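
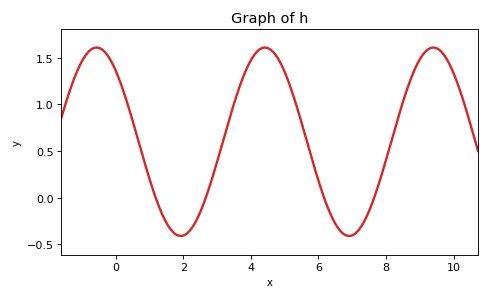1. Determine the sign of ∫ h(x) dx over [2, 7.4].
positive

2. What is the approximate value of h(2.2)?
-0.35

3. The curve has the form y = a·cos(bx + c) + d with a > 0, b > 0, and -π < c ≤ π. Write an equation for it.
y = 1.01cos(1.3x + 0.72) + 0.6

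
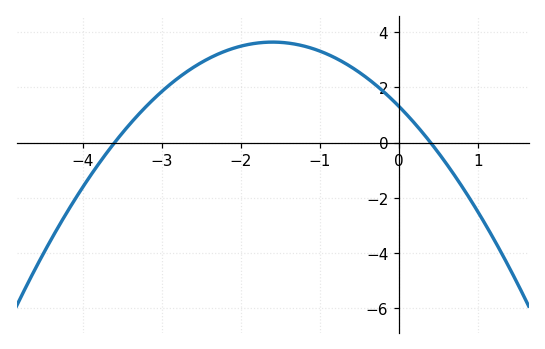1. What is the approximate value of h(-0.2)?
1.8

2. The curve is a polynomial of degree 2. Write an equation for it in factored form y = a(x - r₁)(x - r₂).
y = -0.91(x + 3.6)(x - 0.4)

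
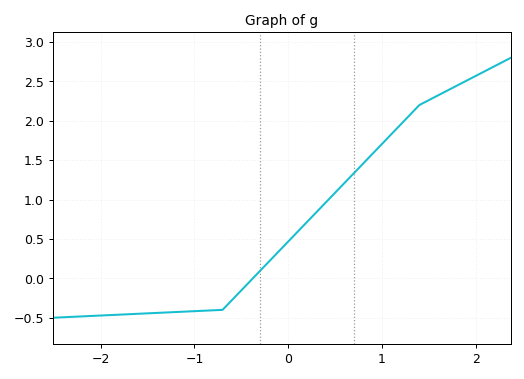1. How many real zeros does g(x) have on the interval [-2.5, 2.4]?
1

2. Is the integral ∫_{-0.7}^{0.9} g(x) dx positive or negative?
positive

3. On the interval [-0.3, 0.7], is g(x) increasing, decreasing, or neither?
increasing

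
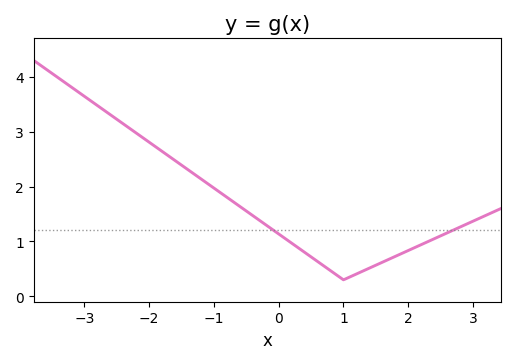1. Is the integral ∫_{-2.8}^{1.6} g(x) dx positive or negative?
positive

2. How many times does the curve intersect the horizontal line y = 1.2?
2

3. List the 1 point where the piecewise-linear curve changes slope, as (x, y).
(1, 0.3)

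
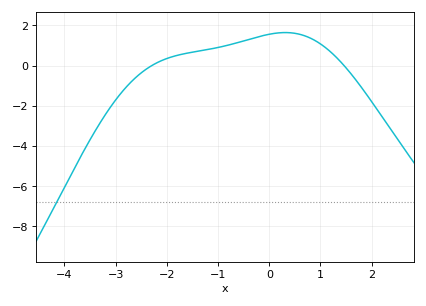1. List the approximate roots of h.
-2.29, 1.46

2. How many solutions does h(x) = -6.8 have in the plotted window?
1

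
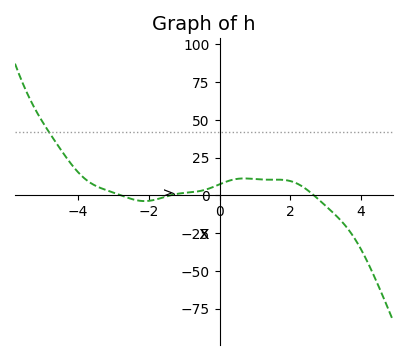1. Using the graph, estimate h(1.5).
10.4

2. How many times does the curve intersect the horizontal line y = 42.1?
1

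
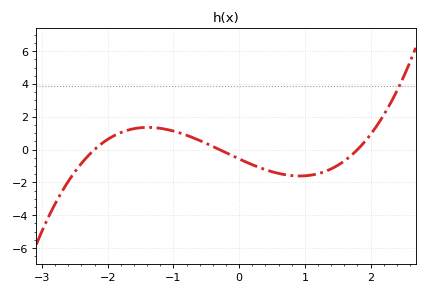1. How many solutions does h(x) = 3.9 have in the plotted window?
1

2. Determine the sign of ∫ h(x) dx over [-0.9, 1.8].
negative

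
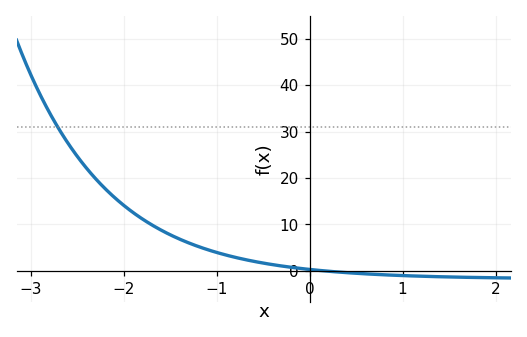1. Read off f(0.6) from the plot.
-0.678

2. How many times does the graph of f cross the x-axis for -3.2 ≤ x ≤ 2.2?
1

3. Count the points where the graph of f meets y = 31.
1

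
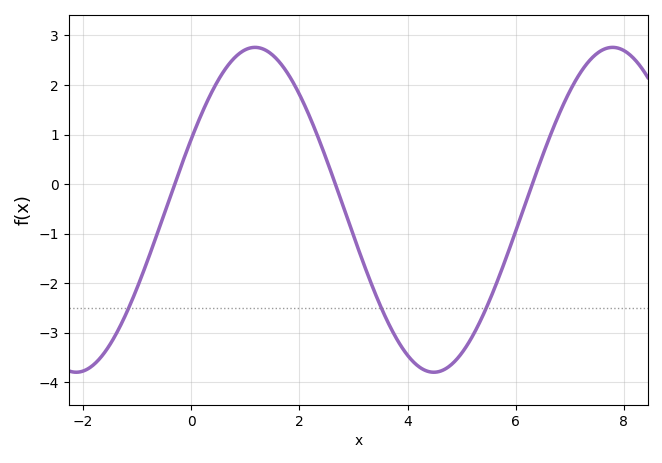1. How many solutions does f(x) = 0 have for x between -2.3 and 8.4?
3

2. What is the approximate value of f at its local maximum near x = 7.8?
2.8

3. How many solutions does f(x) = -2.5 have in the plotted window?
3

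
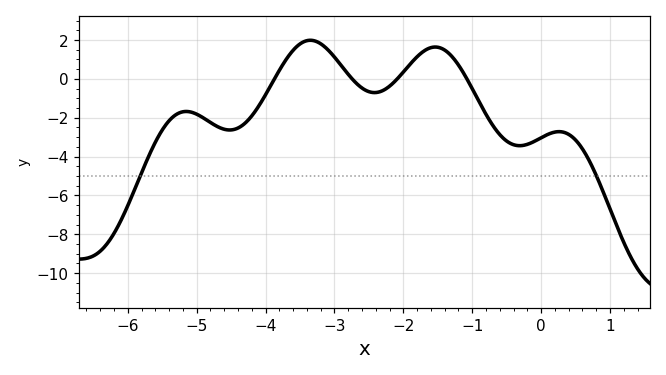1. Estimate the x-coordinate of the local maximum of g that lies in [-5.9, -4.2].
-5.2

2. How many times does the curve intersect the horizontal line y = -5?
2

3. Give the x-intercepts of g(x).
-3.8, -2.8, -2, -1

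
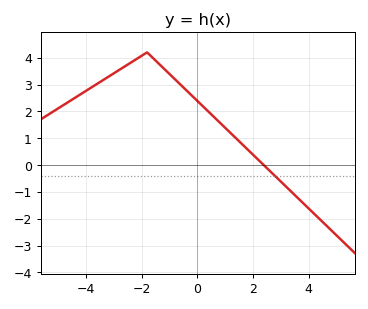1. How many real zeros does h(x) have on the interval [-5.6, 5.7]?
1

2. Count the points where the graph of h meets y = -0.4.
1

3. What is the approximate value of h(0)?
2.4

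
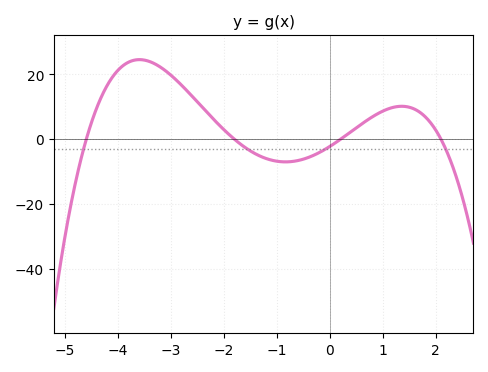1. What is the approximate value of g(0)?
-2.19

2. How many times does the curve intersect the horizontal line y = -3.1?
4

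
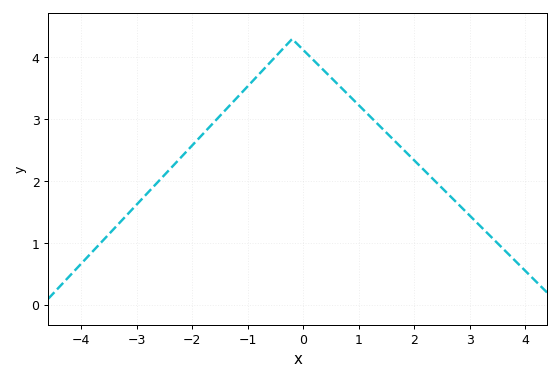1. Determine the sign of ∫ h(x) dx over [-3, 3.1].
positive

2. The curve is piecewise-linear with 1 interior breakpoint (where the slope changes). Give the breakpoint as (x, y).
(-0.2, 4.3)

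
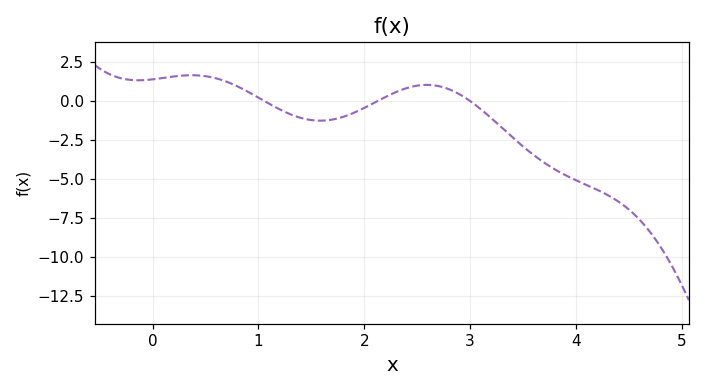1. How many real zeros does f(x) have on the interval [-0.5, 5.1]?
3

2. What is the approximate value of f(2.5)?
1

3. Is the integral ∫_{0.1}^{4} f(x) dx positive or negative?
negative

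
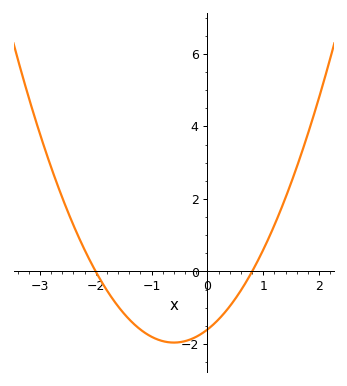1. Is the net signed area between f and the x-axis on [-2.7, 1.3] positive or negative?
negative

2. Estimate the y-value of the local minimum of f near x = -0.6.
-2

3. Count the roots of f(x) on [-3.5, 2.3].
2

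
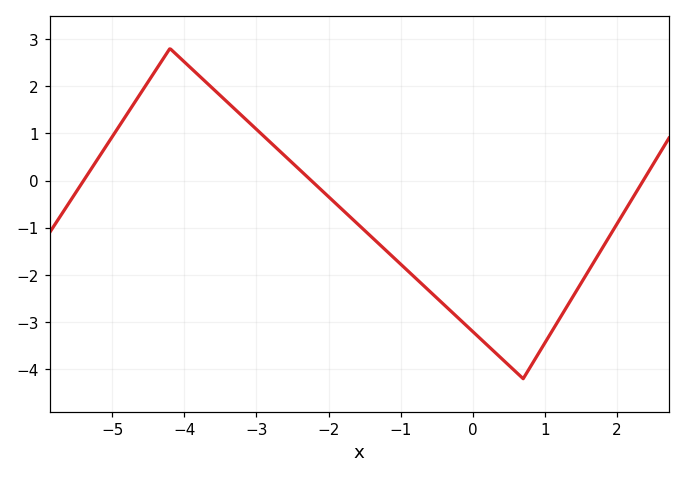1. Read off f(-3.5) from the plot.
1.8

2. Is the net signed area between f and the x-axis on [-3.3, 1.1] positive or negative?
negative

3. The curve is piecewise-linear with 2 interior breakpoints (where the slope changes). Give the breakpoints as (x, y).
(-4.2, 2.8); (0.7, -4.2)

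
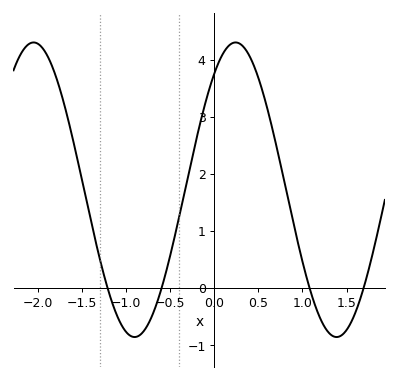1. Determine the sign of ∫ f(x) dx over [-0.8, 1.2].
positive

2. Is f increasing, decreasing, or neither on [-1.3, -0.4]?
neither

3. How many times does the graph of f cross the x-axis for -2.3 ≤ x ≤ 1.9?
4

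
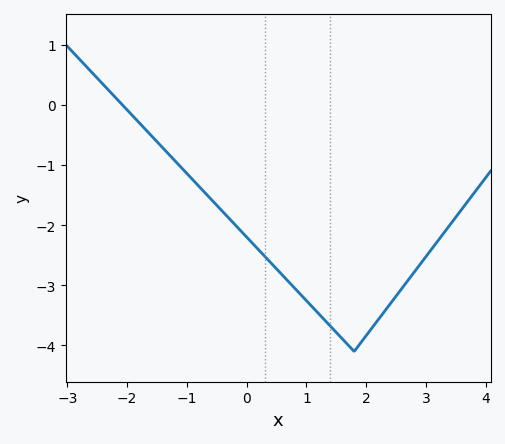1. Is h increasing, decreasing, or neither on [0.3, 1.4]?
decreasing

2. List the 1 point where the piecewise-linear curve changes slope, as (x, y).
(1.8, -4.1)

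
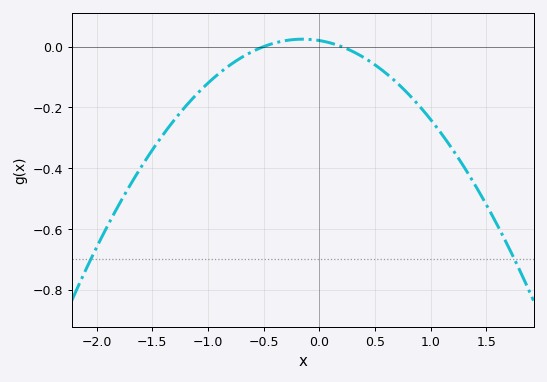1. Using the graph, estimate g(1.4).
-0.46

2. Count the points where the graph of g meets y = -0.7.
2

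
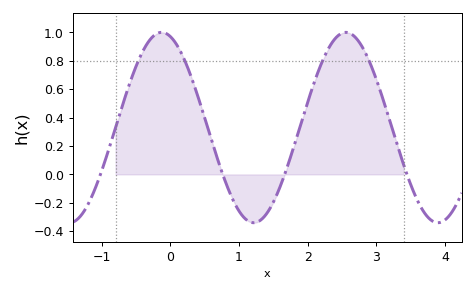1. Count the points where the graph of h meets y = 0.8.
4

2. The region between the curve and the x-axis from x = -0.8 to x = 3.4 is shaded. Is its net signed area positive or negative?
positive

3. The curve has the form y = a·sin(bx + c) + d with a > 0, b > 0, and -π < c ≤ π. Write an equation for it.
y = 0.67sin(2.34x + 1.87) + 0.33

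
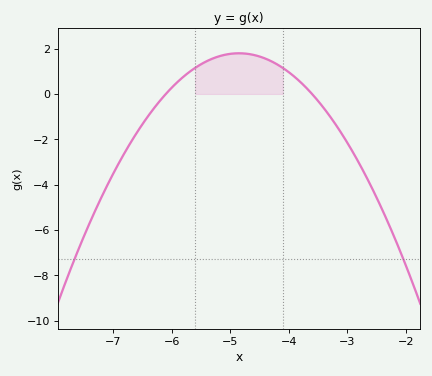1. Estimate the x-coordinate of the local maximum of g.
-4.8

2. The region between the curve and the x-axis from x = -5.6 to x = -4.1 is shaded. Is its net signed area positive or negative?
positive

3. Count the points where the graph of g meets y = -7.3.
2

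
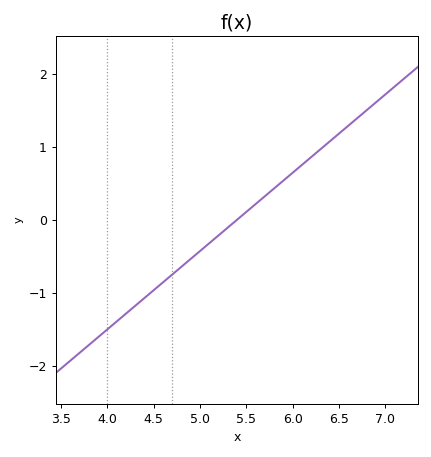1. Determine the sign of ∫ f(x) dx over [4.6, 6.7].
positive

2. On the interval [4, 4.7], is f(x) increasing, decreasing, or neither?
increasing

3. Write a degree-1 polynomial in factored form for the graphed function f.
y = 1.07(x - 5.4)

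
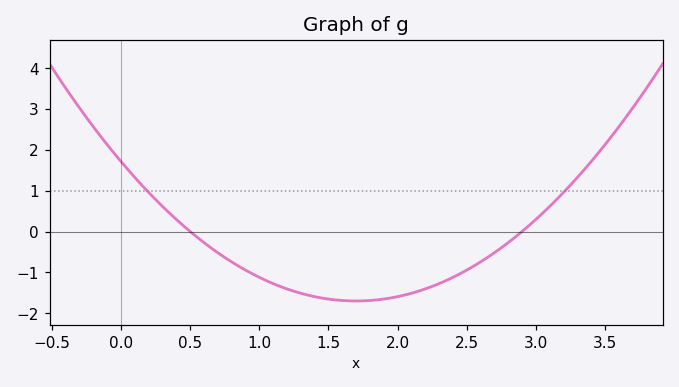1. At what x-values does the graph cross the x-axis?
0.5, 2.9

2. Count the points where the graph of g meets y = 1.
2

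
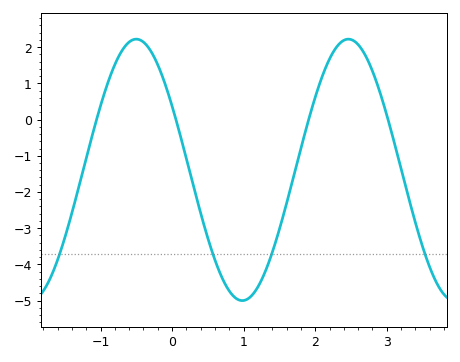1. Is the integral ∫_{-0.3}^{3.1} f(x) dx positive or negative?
negative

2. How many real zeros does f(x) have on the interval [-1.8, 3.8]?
4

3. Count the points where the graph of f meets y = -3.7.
4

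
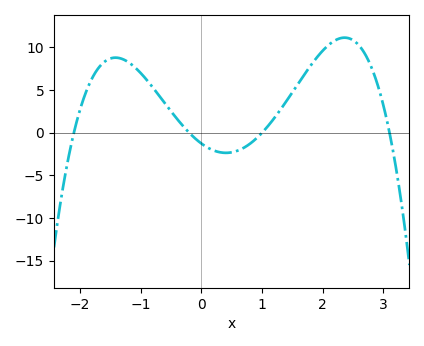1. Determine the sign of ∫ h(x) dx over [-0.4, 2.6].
positive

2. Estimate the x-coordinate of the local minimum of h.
0.406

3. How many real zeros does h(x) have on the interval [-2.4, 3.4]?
4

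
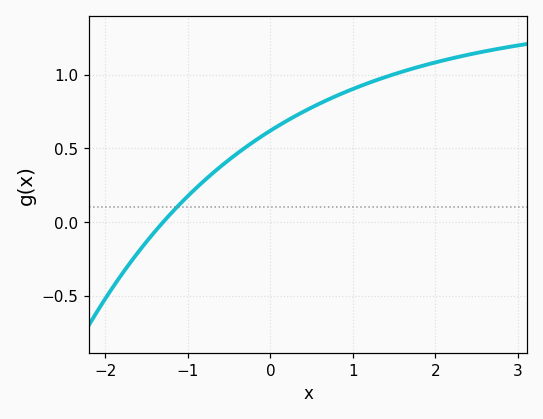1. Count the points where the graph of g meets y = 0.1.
1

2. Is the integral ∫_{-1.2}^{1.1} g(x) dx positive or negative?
positive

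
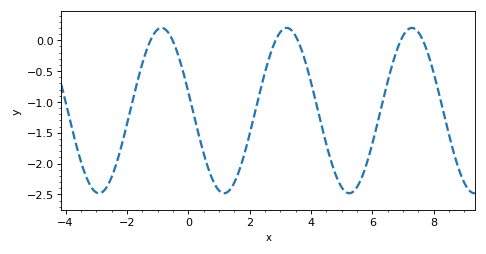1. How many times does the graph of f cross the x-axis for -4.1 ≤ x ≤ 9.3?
6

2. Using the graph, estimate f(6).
-1.68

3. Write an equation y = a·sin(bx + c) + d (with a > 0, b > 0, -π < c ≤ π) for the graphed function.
y = 1.34sin(1.54x + 2.91) - 1.14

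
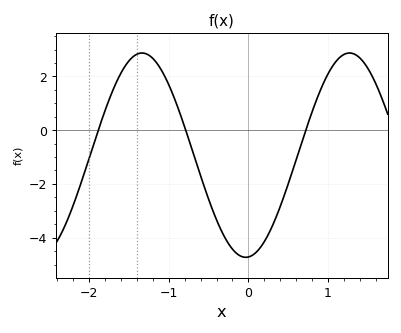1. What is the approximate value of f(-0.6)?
-1.6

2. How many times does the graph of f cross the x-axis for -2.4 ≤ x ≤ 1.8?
3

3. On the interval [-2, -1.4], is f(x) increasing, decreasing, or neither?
increasing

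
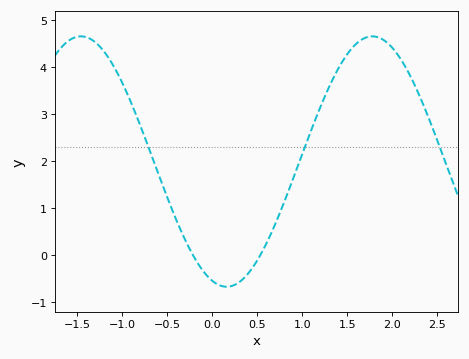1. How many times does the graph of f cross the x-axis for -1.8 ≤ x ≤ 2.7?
2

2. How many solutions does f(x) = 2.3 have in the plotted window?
3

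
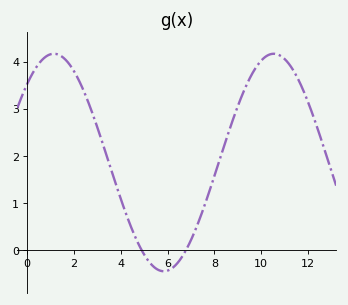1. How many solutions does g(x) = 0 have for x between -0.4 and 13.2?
2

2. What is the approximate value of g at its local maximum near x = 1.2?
4.17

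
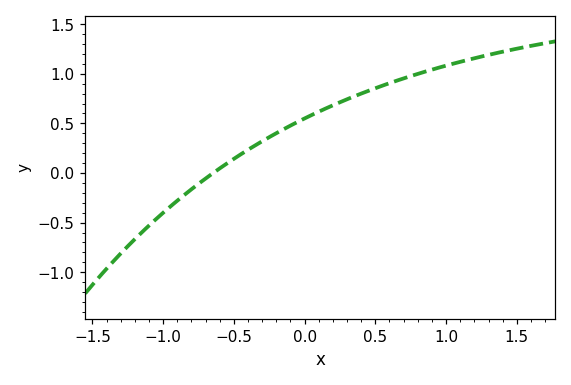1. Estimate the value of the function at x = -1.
-0.401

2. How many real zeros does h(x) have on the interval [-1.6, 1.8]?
1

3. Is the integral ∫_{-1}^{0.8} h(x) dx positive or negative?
positive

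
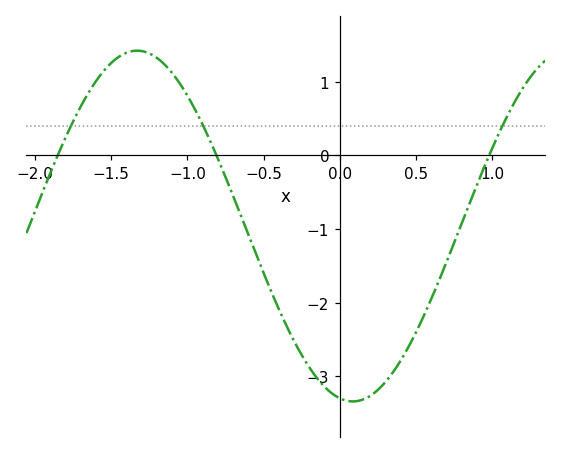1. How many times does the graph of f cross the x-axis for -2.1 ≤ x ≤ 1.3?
3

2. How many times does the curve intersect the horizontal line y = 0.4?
3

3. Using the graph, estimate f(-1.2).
1.32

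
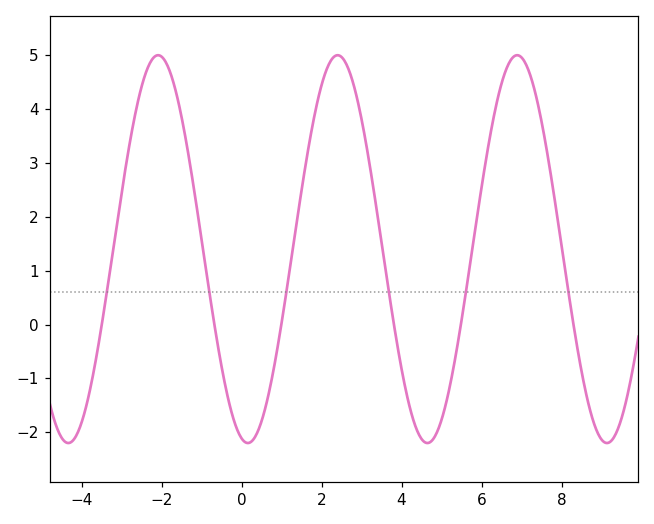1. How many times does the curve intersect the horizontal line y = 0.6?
6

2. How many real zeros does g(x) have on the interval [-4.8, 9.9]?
6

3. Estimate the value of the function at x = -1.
1.6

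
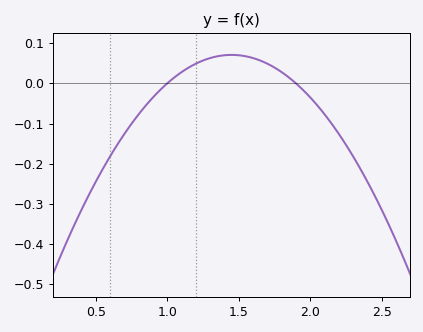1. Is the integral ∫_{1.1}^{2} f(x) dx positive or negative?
positive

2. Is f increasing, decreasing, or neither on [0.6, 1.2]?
increasing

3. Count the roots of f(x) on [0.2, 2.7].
2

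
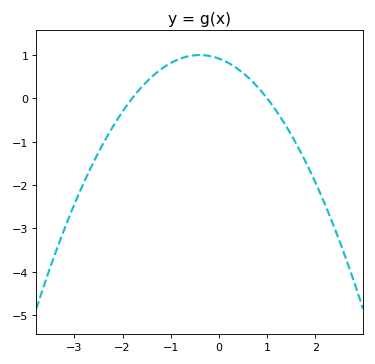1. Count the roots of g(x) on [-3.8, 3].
2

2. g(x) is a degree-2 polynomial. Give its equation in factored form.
y = -0.51(x + 1.8)(x - 1)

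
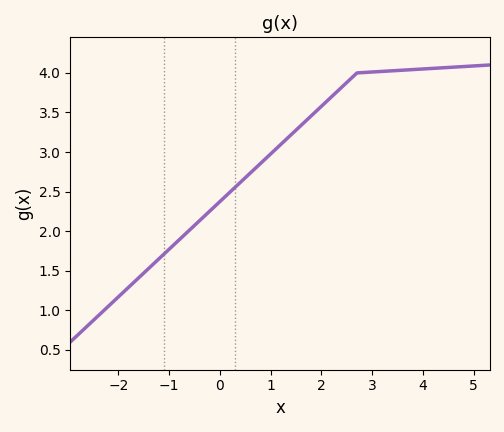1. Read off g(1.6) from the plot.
3.35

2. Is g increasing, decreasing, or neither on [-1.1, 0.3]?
increasing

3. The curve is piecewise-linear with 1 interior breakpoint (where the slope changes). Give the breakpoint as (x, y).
(2.7, 4)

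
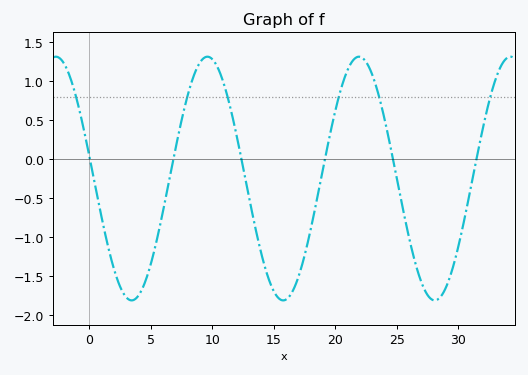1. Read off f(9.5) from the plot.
1.31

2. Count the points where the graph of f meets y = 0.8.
6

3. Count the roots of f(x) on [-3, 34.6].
6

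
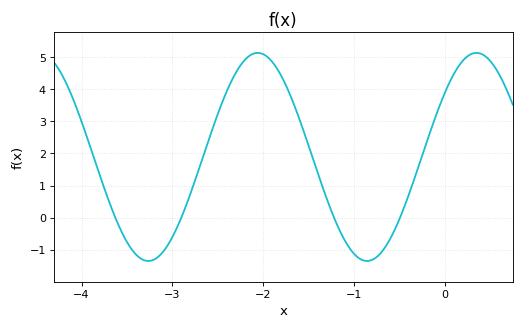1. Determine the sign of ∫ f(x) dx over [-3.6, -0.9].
positive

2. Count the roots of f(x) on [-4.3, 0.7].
4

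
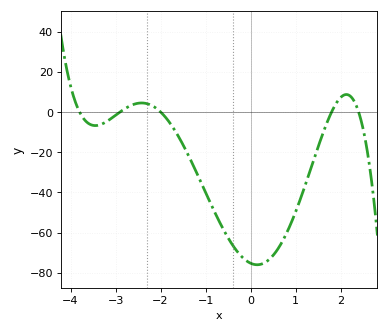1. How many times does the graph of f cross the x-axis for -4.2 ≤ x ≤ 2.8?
5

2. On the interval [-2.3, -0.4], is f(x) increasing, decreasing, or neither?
decreasing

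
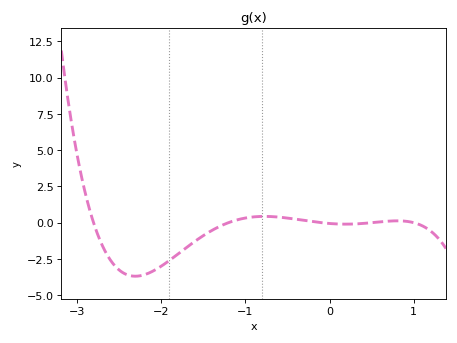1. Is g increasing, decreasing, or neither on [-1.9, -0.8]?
increasing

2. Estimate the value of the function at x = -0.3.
0.2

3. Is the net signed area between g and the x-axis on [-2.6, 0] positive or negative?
negative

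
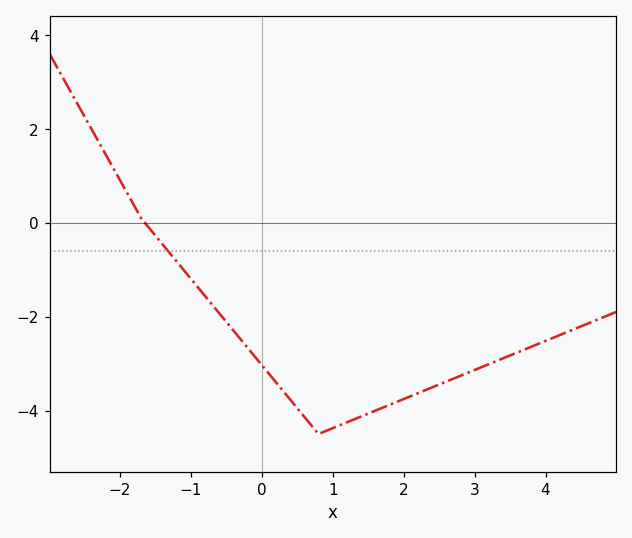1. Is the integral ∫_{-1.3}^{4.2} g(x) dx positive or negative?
negative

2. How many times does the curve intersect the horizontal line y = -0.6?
1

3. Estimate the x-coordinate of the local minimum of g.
0.799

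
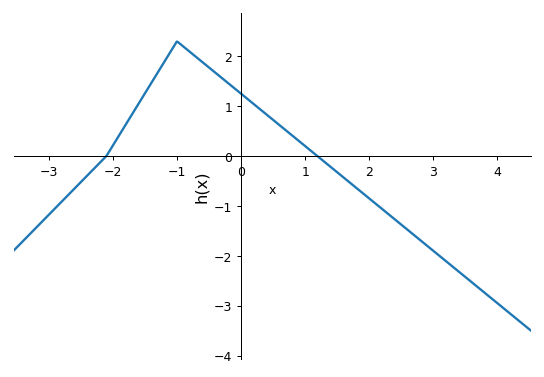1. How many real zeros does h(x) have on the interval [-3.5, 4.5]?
2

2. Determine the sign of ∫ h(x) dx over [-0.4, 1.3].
positive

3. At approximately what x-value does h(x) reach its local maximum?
-1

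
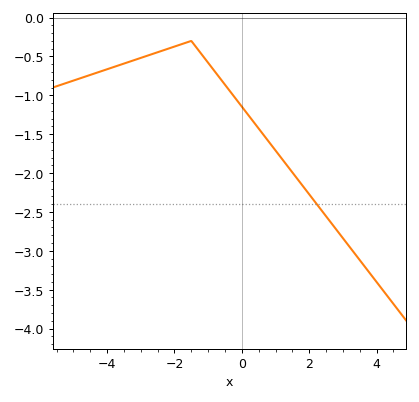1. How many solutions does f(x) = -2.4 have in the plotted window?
1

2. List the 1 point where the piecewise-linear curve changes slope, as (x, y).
(-1.5, -0.3)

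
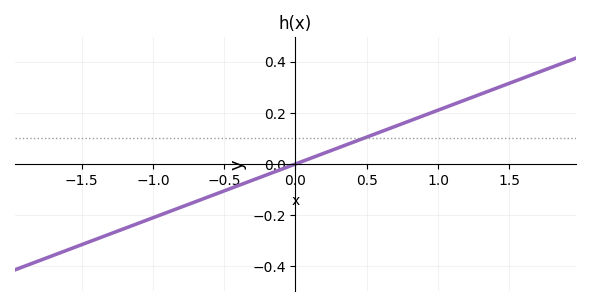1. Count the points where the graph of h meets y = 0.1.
1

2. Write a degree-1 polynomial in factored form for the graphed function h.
y = 0.21(x - 0)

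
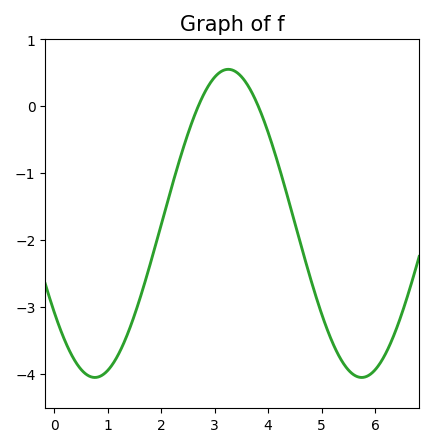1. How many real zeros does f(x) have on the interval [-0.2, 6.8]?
2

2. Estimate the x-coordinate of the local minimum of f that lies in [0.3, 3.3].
0.76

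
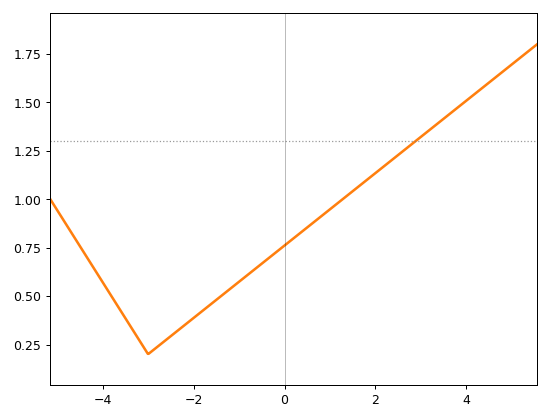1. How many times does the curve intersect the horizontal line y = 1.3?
1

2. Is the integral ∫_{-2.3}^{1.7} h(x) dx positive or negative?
positive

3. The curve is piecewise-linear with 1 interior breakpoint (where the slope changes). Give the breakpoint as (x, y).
(-3, 0.2)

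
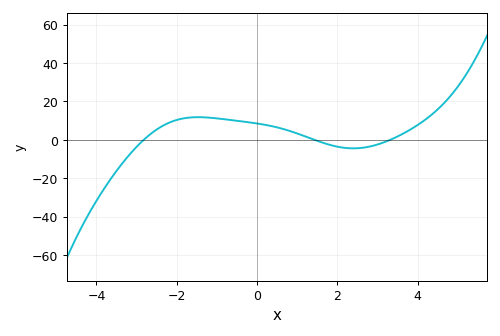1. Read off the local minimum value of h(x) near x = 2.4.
-4.41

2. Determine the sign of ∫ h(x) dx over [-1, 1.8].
positive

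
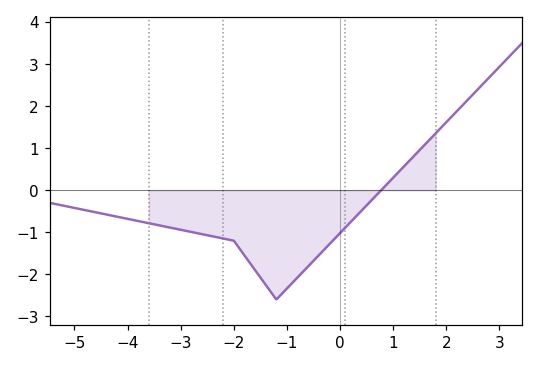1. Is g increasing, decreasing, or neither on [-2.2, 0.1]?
neither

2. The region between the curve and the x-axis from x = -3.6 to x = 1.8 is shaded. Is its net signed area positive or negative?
negative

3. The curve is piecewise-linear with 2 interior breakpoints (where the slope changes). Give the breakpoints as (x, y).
(-2, -1.2); (-1.2, -2.6)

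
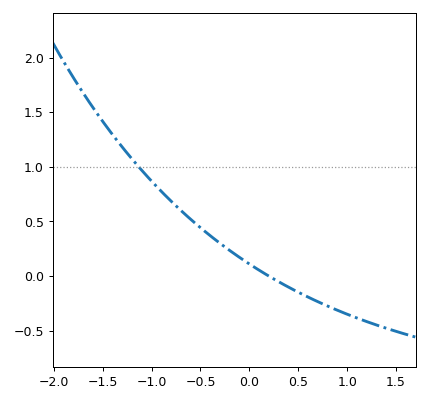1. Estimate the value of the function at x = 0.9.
-0.3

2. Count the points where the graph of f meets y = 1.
1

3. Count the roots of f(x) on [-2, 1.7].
1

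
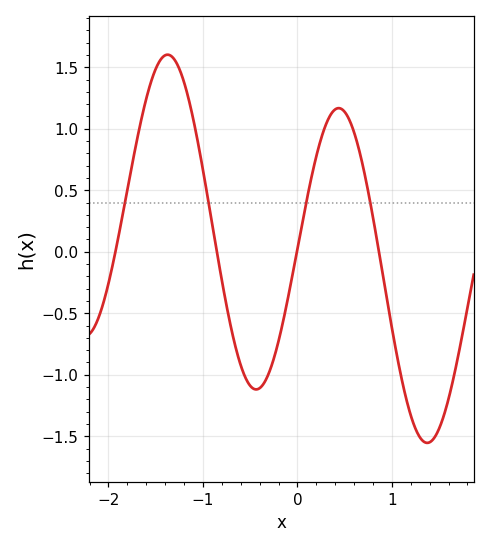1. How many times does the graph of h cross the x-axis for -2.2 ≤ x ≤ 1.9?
4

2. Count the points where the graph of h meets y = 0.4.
4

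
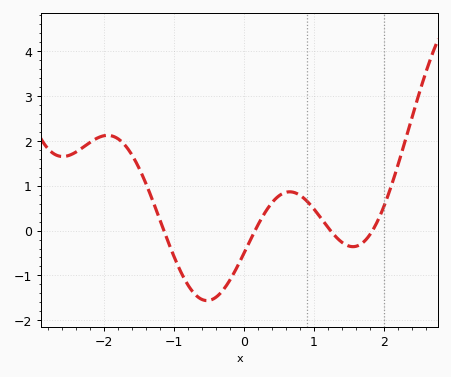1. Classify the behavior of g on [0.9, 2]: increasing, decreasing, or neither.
neither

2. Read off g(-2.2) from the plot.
1.96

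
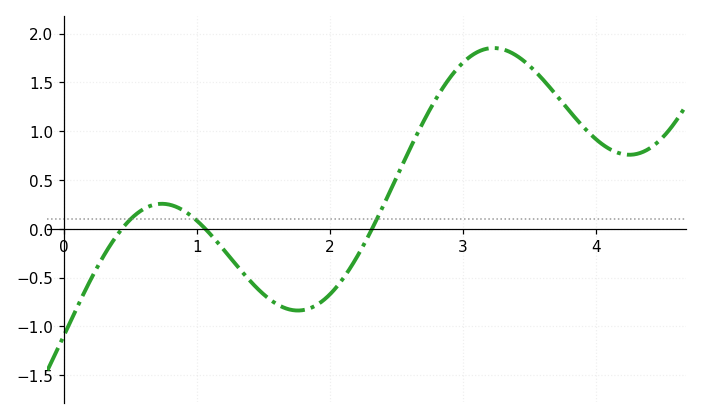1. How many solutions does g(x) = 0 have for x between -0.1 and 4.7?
3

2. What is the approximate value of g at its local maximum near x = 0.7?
0.25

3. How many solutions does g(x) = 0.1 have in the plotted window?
3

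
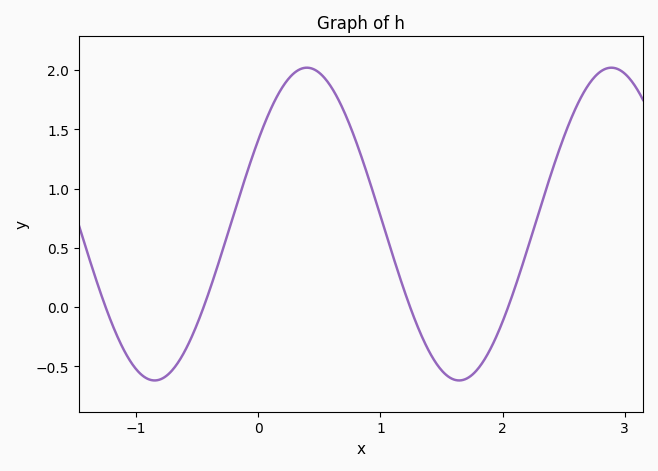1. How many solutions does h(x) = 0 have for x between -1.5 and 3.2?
4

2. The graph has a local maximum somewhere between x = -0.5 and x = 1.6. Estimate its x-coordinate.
0.4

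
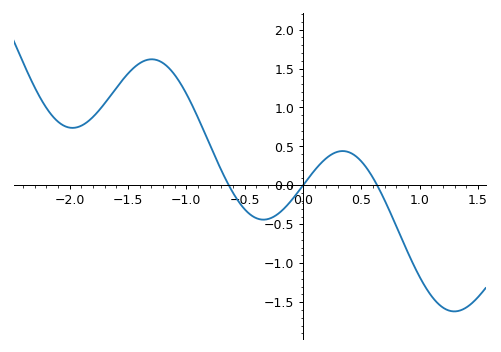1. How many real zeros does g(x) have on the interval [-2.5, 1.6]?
3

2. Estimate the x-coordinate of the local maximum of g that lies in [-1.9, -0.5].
-1.3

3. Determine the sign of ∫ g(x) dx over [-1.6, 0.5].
positive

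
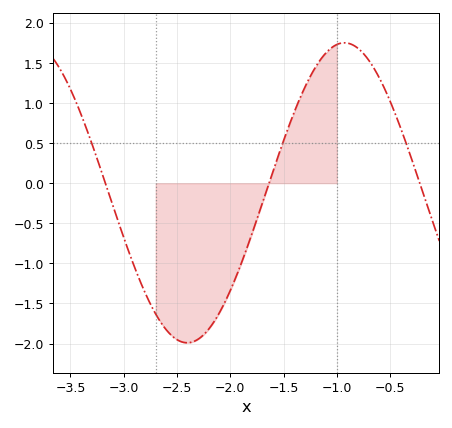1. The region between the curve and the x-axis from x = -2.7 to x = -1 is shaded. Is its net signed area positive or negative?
negative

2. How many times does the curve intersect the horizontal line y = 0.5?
3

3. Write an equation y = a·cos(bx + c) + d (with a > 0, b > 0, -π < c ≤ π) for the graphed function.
y = 1.87cos(2.13x + 1.98) - 0.12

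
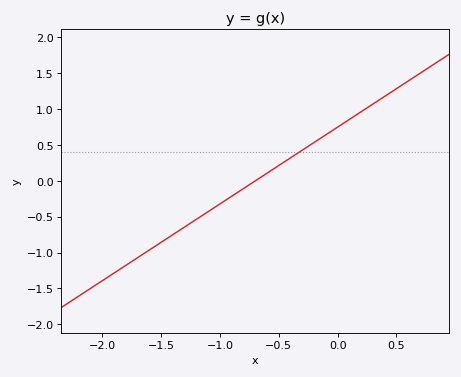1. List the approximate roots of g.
-0.7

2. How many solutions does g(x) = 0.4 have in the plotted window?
1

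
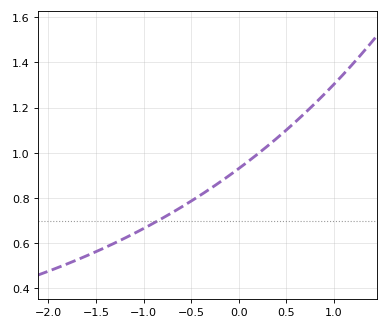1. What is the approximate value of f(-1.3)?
0.601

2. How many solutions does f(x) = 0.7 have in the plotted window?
1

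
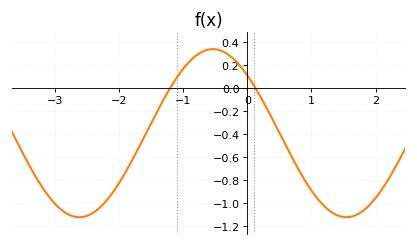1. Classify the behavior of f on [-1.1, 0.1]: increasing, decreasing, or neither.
neither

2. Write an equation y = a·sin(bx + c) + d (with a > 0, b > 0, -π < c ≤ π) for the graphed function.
y = 0.73sin(1.51x + 2.38) - 0.39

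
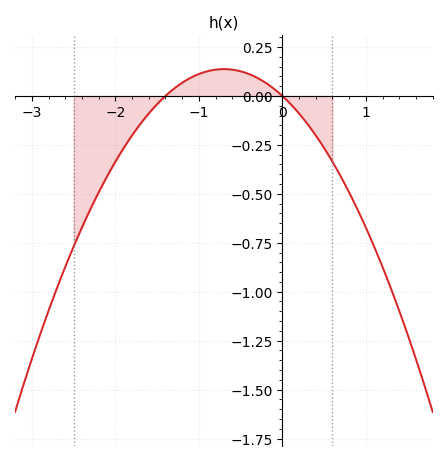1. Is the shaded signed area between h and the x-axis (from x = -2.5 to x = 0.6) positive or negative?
negative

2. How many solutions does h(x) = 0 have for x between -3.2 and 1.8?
2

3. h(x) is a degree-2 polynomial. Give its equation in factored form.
y = -0.28(x + 1.4)(x - 0)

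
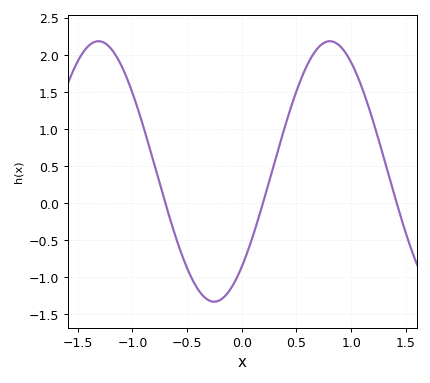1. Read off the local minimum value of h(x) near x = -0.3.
-1.33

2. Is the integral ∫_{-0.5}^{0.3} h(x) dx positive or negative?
negative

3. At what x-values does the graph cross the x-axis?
-0.699, 0.193, 1.42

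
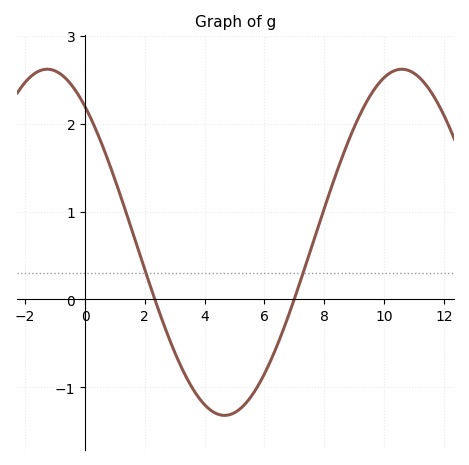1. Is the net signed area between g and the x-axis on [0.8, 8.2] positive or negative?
negative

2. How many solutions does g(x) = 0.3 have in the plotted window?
2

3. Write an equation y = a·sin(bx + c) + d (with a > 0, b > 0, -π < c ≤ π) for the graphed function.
y = 1.97sin(0.53x + 2.24) + 0.65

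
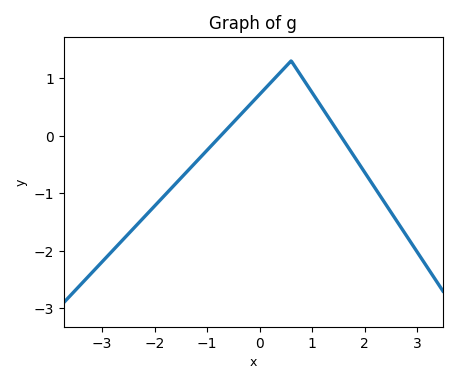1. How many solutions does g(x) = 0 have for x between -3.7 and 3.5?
2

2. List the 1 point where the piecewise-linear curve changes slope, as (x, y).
(0.6, 1.3)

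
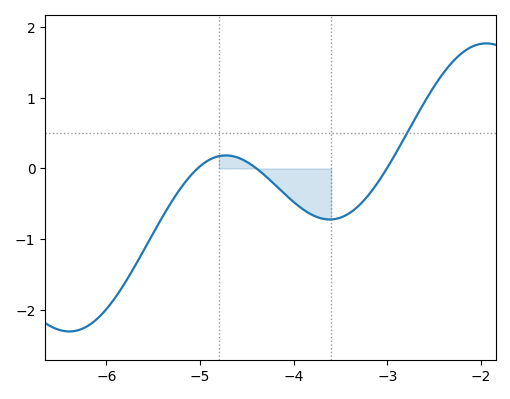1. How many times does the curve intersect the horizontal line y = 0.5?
1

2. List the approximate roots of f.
-5, -4.4, -3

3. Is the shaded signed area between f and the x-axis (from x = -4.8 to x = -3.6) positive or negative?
negative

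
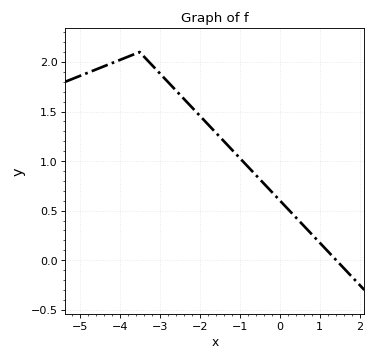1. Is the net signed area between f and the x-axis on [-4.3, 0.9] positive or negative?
positive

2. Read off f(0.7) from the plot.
0.3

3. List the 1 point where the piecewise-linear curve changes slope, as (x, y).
(-3.5, 2.1)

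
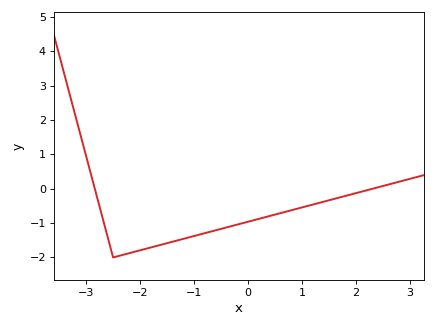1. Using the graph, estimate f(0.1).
-0.917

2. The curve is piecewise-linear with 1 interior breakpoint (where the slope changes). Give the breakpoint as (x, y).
(-2.5, -2)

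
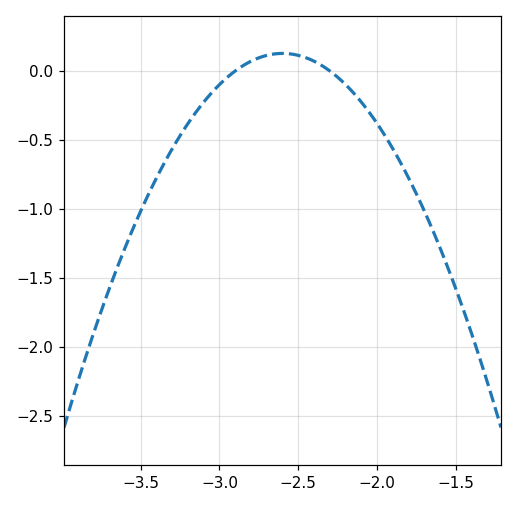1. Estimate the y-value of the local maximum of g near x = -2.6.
0.15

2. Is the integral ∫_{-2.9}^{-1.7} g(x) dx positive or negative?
negative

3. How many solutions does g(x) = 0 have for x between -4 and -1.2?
2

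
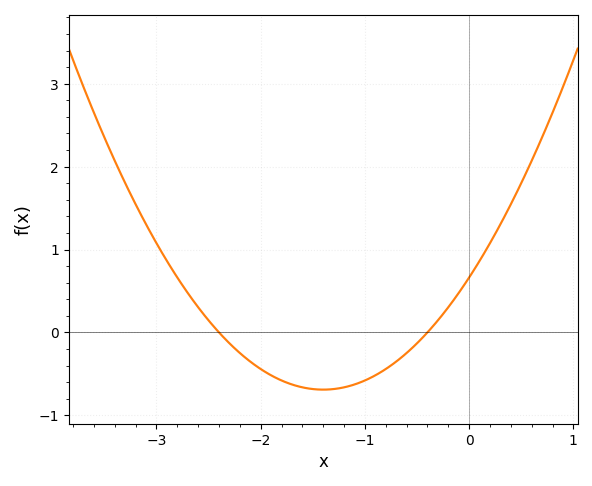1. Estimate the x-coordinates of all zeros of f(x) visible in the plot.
-2.4, -0.4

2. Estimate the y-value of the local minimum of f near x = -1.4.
-0.7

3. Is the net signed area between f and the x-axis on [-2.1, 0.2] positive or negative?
negative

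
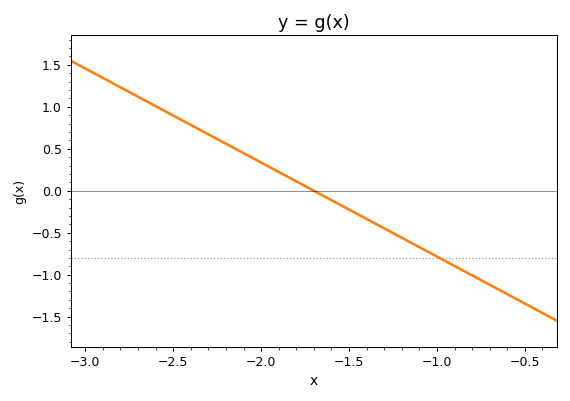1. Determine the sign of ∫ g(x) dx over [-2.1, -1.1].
negative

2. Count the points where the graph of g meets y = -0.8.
1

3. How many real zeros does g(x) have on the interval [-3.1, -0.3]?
1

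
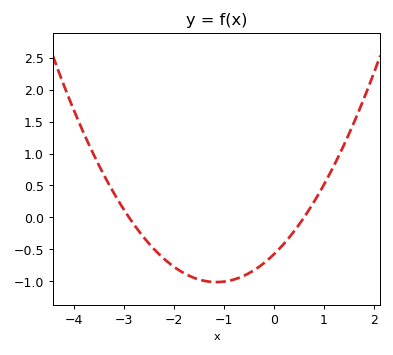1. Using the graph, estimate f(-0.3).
-0.75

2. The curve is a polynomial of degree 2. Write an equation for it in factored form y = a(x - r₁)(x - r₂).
y = 0.33(x + 2.9)(x - 0.6)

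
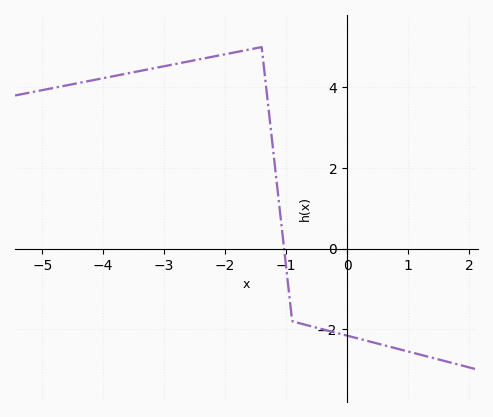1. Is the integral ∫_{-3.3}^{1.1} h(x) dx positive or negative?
positive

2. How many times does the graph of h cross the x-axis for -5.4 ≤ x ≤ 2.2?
1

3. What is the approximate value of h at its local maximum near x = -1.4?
5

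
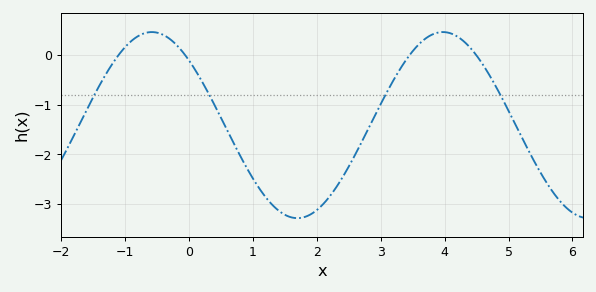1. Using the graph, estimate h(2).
-3.12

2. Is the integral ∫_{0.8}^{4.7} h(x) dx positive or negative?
negative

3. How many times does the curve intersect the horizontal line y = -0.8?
4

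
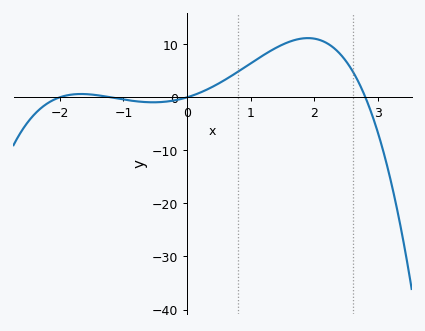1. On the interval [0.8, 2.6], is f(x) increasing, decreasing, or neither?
neither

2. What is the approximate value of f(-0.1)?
0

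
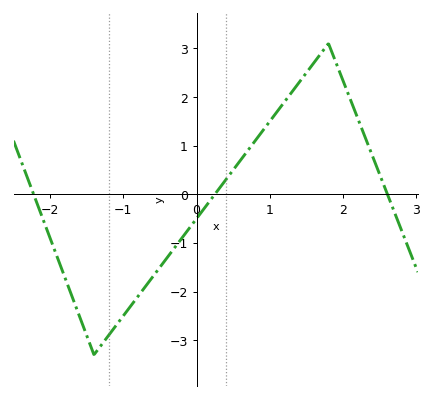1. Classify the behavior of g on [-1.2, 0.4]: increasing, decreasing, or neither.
increasing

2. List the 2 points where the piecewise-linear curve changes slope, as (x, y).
(-1.4, -3.3); (1.8, 3.1)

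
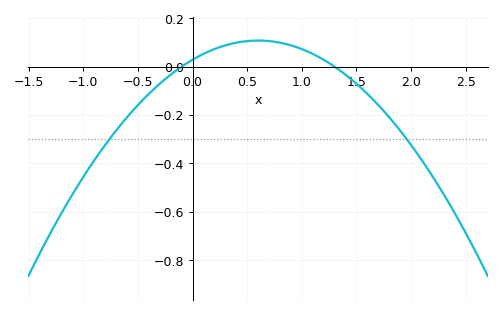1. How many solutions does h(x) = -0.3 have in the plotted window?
2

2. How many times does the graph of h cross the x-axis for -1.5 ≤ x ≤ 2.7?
2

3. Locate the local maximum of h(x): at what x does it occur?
0.6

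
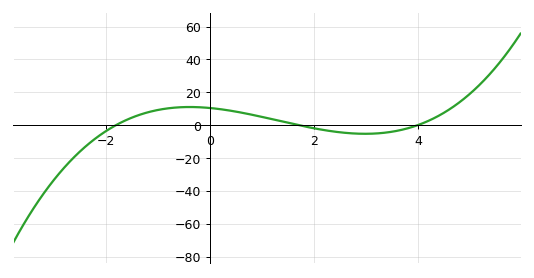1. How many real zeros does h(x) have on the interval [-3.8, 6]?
3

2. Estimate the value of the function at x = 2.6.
-4.71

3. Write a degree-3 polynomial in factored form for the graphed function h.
y = 0.85(x + 1.8)(x - 1.7)(x - 4)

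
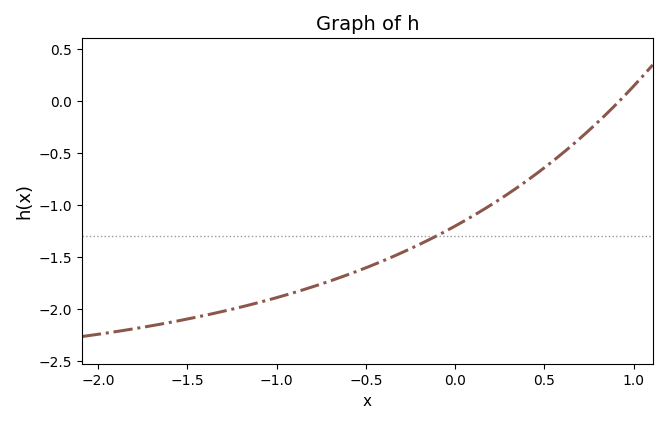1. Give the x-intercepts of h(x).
0.9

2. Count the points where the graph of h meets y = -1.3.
1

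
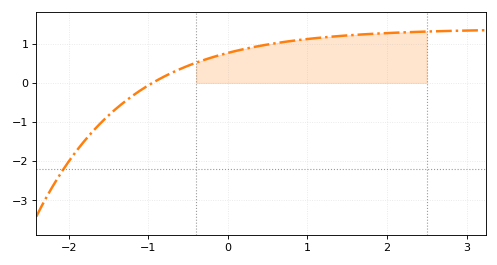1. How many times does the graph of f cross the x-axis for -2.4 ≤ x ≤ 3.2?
1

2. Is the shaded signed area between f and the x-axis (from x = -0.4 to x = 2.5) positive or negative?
positive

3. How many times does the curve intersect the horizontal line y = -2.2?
1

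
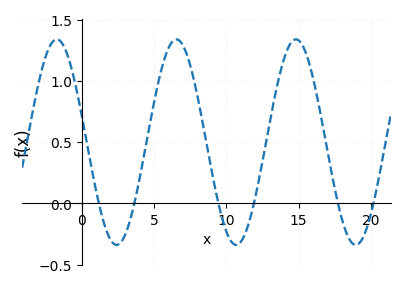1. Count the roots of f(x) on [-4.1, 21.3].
6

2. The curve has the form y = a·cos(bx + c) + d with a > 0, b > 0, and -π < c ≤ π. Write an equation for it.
y = 0.84cos(0.76x + 1.31) + 0.5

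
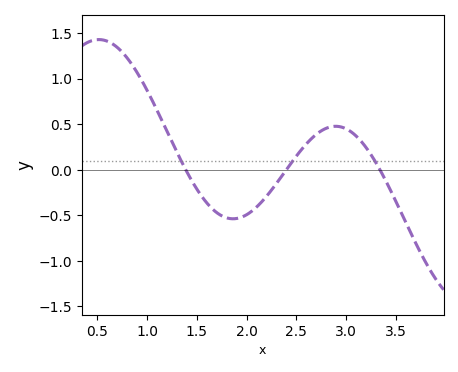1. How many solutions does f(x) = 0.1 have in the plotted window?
3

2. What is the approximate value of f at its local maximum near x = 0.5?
1.43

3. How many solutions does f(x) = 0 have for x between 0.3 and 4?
3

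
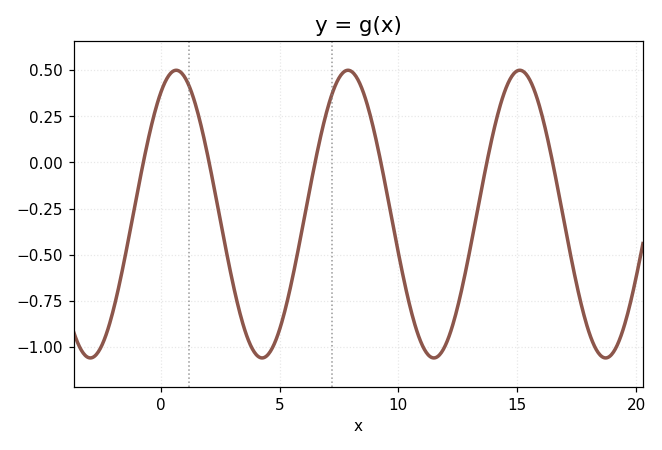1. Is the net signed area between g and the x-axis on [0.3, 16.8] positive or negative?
negative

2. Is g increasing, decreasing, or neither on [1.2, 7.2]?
neither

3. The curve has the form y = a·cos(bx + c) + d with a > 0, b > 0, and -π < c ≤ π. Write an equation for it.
y = 0.78cos(0.87x - 0.57) - 0.28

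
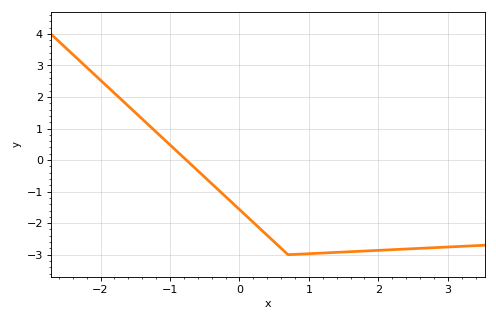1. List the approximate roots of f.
-0.765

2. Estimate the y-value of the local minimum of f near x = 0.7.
-3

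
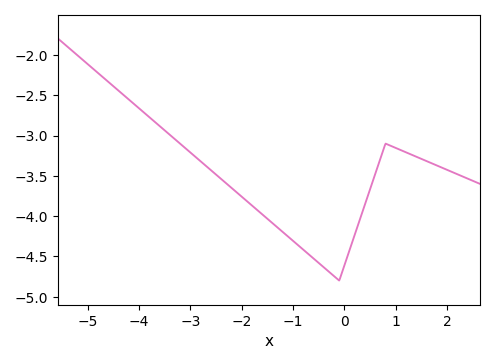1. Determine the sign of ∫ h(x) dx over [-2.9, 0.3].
negative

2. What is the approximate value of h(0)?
-4.61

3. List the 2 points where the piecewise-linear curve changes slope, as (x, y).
(-0.1, -4.8); (0.8, -3.1)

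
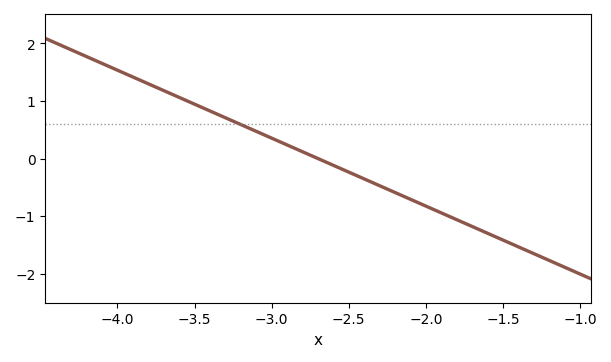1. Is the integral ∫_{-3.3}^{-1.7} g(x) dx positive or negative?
negative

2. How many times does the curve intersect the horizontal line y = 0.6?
1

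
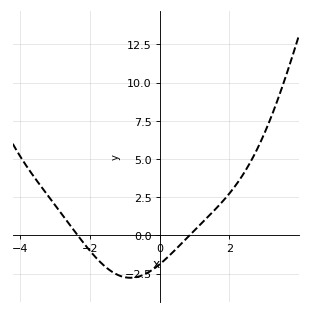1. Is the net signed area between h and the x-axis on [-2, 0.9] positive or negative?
negative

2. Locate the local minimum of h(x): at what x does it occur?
-0.8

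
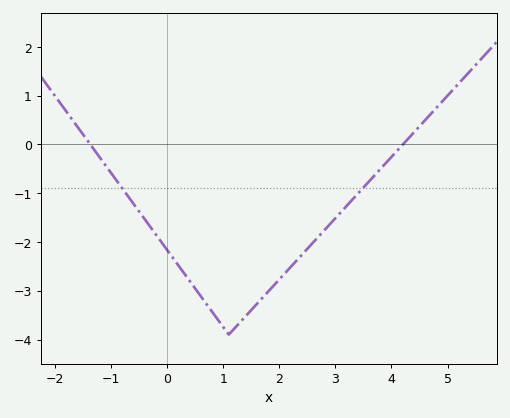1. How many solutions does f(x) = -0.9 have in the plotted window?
2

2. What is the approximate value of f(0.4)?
-2.8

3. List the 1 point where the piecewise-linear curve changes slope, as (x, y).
(1.1, -3.9)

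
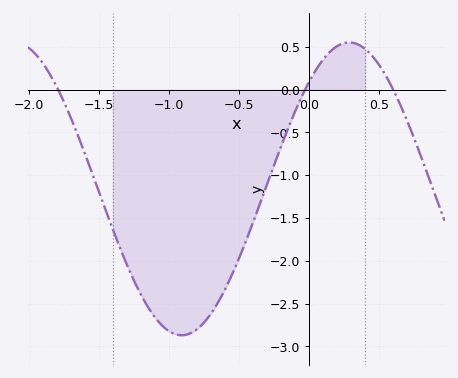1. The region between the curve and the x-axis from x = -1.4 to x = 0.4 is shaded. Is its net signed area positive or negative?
negative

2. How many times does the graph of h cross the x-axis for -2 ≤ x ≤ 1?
3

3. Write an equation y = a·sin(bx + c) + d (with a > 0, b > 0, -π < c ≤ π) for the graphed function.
y = 1.71sin(2.6x + 0.82) - 1.16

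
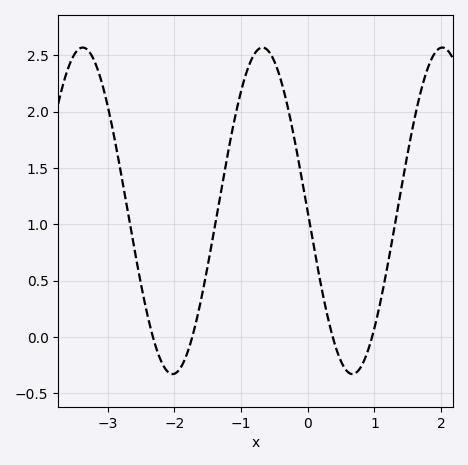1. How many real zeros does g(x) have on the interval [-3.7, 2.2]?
4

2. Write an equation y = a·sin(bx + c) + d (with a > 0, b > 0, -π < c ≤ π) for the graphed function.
y = 1.45sin(2.3x - 3.1) + 1.12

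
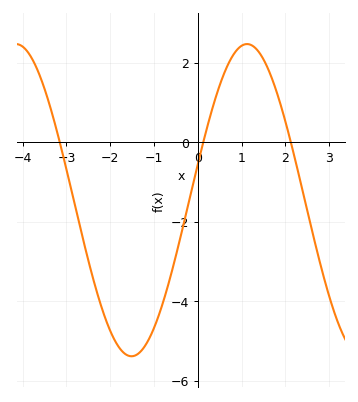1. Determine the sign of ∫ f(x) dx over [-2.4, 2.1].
negative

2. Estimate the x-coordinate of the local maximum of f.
1.13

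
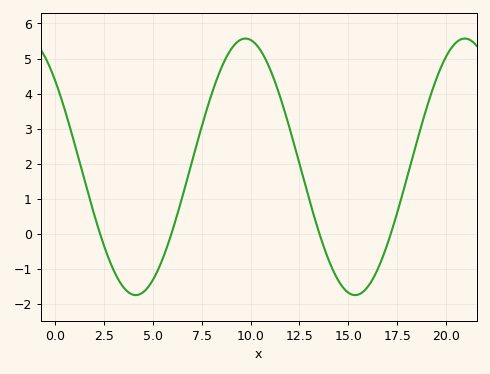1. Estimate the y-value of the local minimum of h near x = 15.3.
-1.7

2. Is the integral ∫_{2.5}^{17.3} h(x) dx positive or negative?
positive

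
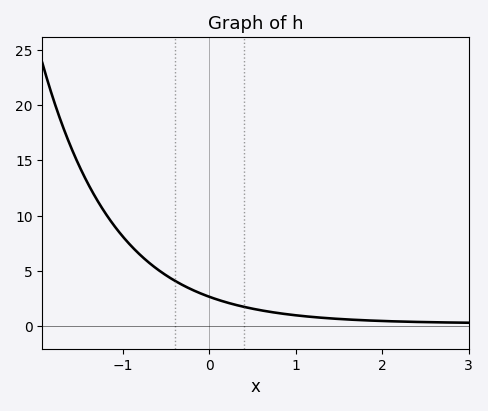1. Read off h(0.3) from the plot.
1.96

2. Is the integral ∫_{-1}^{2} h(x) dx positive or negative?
positive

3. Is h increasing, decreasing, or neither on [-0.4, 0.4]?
decreasing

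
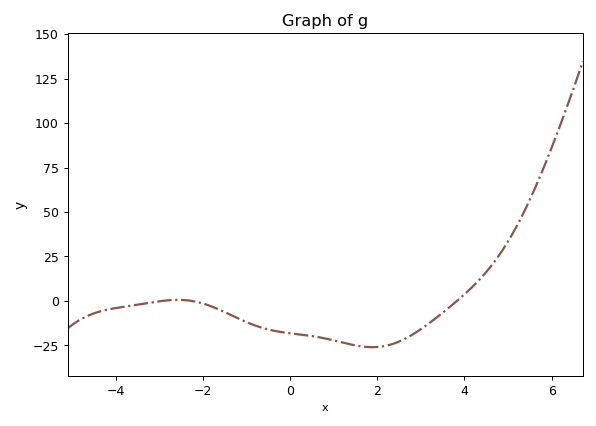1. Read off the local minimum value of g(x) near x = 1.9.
-26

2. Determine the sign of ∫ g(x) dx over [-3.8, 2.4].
negative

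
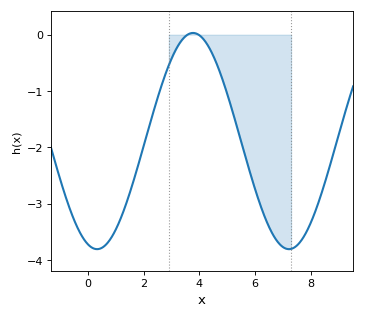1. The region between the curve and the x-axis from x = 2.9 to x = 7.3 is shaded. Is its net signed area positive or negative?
negative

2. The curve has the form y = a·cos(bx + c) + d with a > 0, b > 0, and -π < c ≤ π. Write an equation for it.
y = 1.92cos(0.91x + 2.85) - 1.89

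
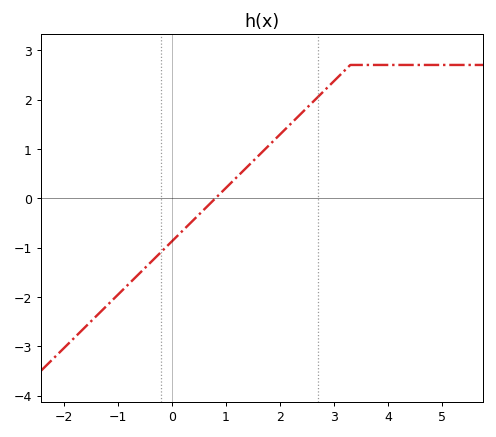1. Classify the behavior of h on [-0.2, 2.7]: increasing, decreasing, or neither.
increasing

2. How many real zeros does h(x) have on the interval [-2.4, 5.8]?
1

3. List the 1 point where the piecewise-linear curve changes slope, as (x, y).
(3.3, 2.7)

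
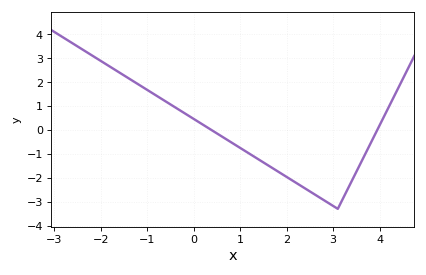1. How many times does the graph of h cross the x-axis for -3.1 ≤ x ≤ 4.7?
2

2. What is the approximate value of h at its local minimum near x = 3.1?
-3.3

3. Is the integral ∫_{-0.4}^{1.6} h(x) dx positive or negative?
negative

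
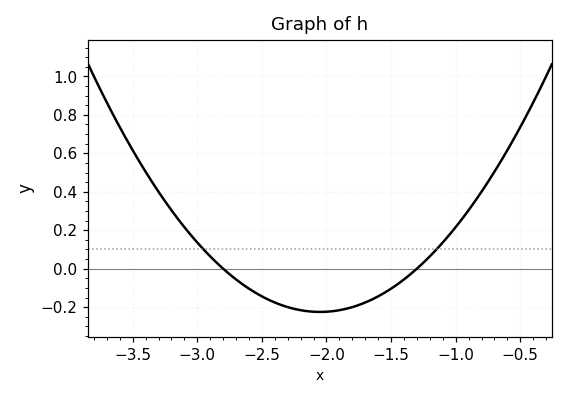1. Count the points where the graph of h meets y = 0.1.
2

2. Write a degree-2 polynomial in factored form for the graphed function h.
y = 0.4(x + 2.8)(x + 1.3)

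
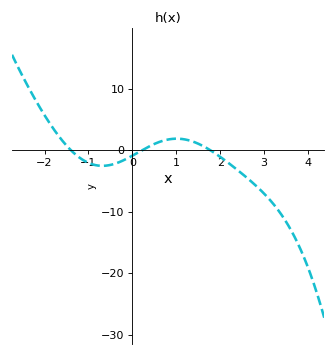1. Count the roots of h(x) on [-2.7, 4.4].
3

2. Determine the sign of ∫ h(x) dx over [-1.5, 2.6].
negative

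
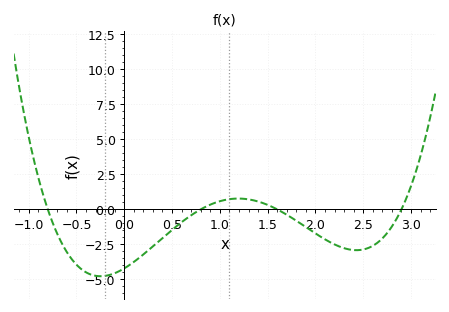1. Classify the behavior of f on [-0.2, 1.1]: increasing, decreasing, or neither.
increasing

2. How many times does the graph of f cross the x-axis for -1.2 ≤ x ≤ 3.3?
4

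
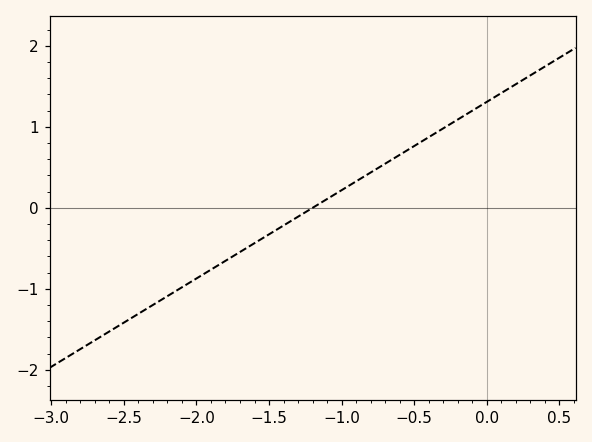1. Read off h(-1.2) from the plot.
0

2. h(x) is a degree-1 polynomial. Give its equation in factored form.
y = 1.09(x + 1.2)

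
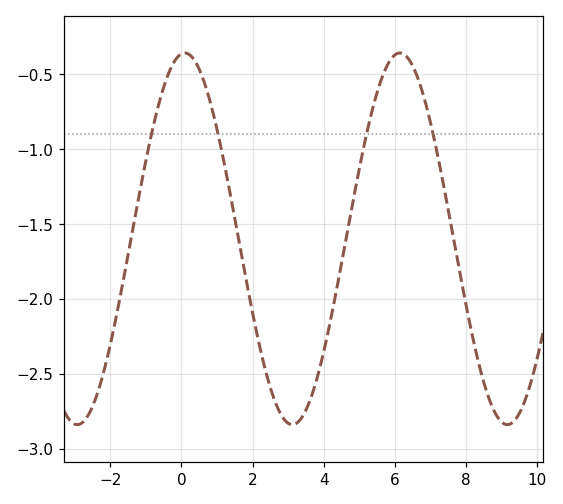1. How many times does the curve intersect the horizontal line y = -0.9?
4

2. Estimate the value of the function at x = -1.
-1.1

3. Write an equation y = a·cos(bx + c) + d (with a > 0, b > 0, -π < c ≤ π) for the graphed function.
y = 1.24cos(1x - 0.1) - 1.6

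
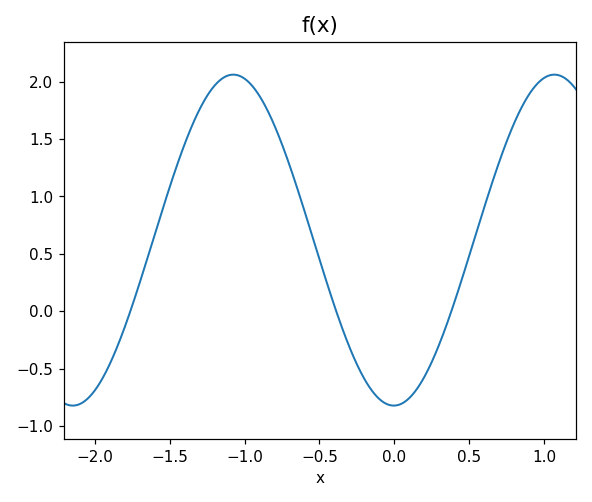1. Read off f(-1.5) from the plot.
1.08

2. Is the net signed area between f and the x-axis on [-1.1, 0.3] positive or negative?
positive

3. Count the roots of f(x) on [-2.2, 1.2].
3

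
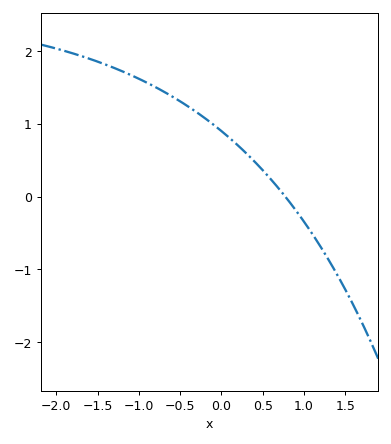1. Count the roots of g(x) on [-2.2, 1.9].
1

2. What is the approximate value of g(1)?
-0.3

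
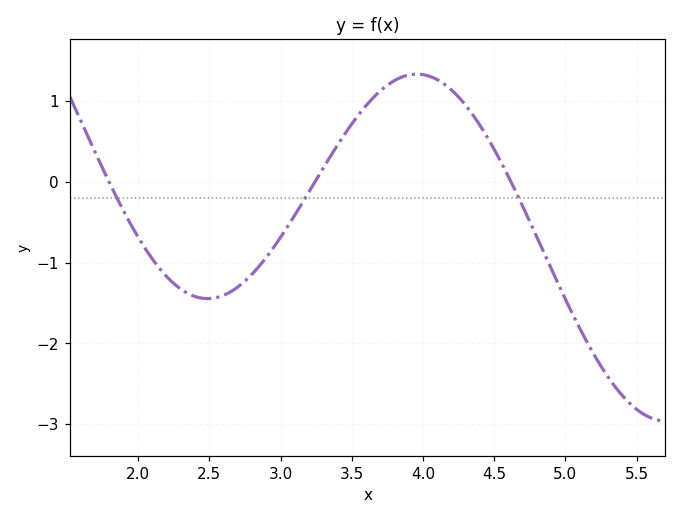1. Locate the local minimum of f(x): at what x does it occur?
2.5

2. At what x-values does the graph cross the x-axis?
1.8, 3.2, 4.6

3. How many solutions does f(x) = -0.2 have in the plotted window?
3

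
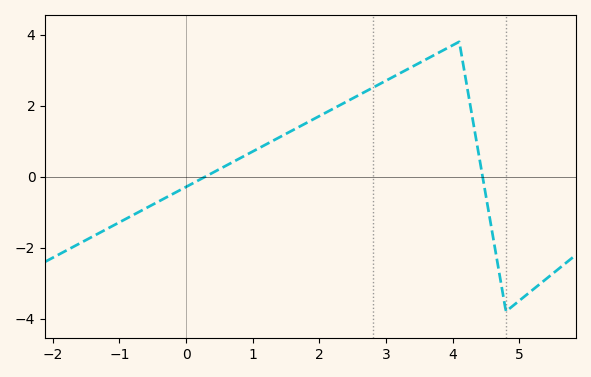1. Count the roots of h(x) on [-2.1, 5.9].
2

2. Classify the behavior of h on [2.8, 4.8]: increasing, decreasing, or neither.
neither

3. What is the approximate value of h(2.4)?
2.1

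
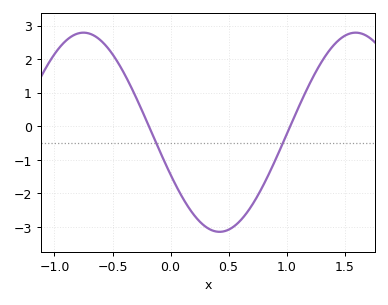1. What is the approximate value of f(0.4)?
-3.1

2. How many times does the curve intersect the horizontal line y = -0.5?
2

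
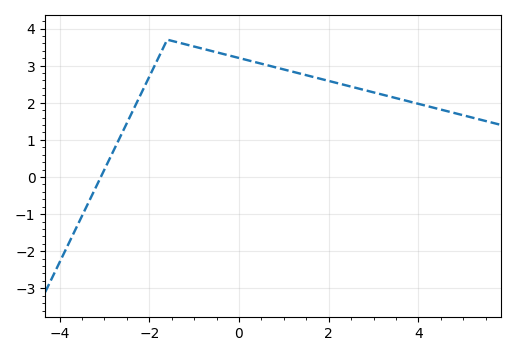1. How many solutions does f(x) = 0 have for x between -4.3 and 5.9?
1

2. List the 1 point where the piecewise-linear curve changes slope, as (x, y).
(-1.6, 3.7)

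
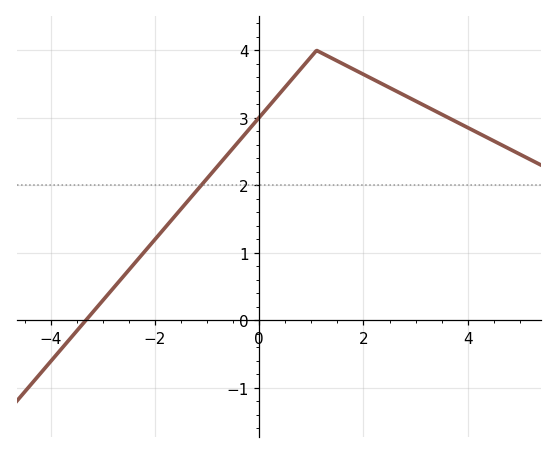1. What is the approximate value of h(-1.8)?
1.4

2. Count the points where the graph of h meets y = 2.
1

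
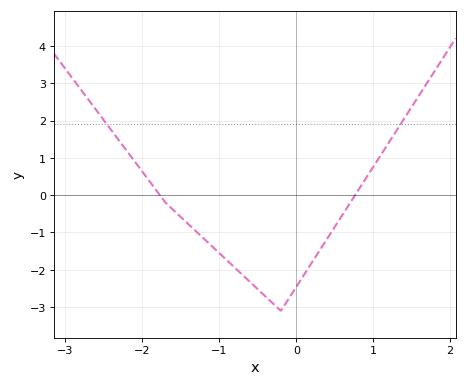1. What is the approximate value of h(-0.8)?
-1.94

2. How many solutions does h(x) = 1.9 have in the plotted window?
2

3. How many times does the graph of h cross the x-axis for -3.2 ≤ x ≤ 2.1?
2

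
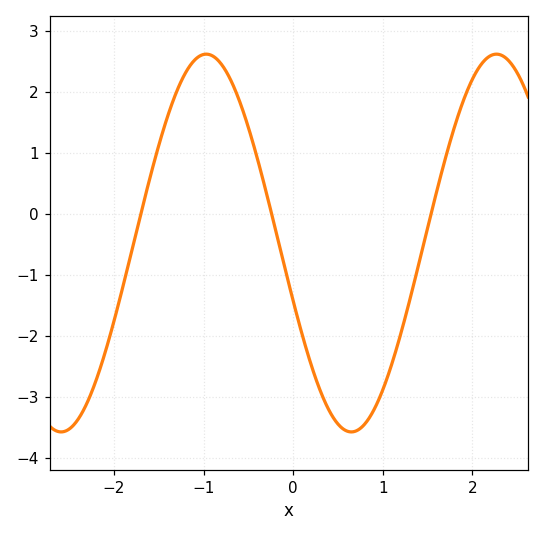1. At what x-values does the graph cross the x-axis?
-1.7, -0.241, 1.54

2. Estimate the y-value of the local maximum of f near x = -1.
2.62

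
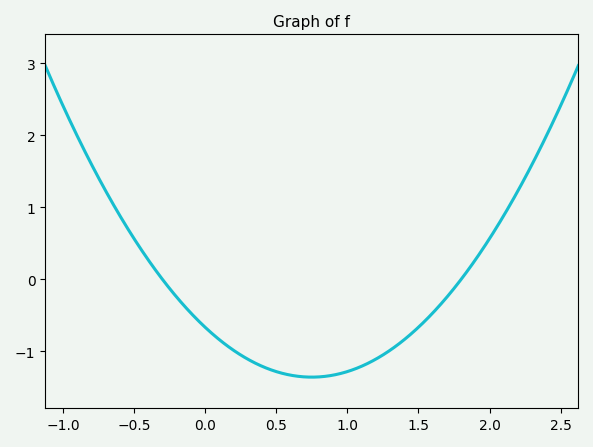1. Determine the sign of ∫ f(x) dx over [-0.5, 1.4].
negative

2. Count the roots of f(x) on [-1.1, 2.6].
2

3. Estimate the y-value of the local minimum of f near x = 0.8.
-1.4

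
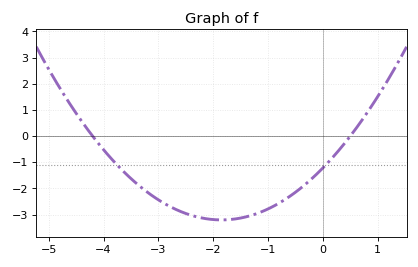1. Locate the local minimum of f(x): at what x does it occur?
-1.8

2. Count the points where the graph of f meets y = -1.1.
2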